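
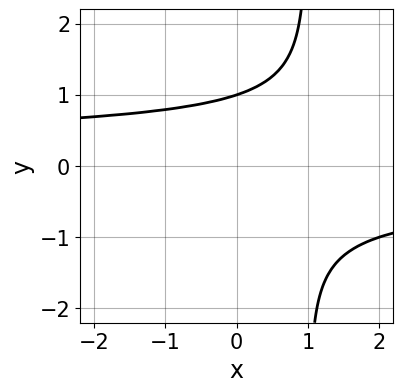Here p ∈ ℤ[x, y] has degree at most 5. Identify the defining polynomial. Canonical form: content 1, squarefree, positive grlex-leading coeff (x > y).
deg p = 4.
Checking where it meets the axes: it crosses the y-axis at the gridline y = 1; it misses every integer gridline on the x-axis.
Fitting integer coefficients to these (and the overall shape) gives p.

x*y^3 - y^3 + 1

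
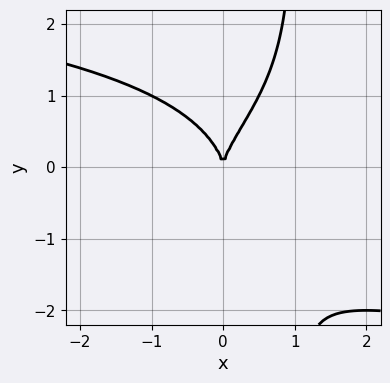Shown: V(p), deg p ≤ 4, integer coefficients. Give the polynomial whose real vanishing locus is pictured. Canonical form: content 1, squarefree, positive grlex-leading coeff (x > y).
x*y^3 - y^3 + 2*x^2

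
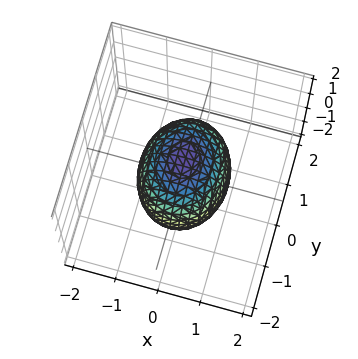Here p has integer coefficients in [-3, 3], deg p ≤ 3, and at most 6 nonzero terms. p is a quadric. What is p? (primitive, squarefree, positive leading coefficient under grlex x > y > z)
First, deg p = 2.
Then, symmetries: mirror symmetry y ↦ −y ⇒ only even powers of y; mirror symmetry x ↦ −x ⇒ only even powers of x; it's symmetric under z → −z, forcing even powers of z.
Then, checking where it meets the axes: among the integer gridlines, it crosses the x-axis at x ∈ {-1, 1}.
Finally, solving for integer coefficients yields p as stated.

3*x^2 + 2*y^2 + 2*z^2 - 3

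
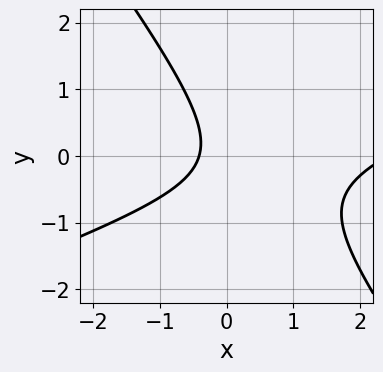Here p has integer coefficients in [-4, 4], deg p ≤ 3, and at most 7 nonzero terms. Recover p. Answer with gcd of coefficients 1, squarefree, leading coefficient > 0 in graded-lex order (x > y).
First, degree: a generic line meets the curve in up to 2 points, so deg p = 2.
Then, observable constraints: it misses every integer gridline on the y-axis.
Finally, the integer polynomial consistent with all of this is the stated p.

x^2 - 2*x*y - 2*y^2 - 2*x - 1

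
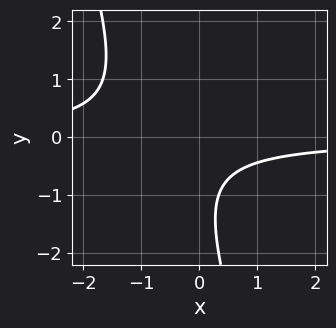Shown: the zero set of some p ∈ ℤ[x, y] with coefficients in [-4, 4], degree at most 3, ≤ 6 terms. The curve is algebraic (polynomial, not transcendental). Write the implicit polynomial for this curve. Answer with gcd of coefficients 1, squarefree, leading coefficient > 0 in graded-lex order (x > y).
First, degree: a generic line meets the curve in up to 2 points, so deg p = 2.
Next, observable constraints: the curve avoids every integer x-axis point in the box; no y-intercept at any integer in the box.
Finally, fitting integer coefficients to these (and the overall shape) gives p.

3*x*y + y^2 + 2*y + 2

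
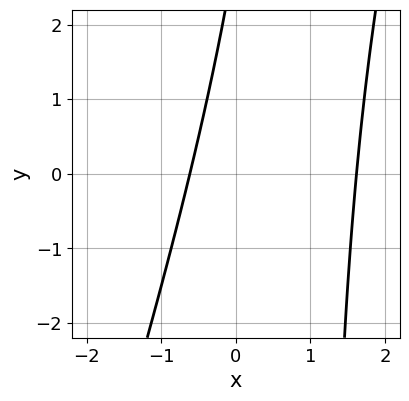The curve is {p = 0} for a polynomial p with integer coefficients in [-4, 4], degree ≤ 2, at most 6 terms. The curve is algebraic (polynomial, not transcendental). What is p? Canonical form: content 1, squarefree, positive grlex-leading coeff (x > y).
3*x^2 - x*y - 3*x + y - 3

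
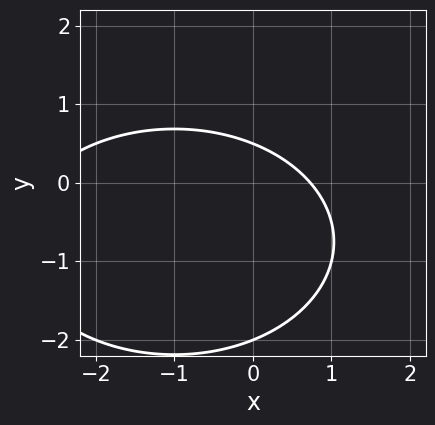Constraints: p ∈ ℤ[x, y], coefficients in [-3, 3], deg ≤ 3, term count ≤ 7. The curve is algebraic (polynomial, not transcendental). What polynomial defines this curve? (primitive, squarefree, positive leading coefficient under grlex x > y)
deg p = 2. A generic line meets the curve in up to 2 points.
From the axis intercepts and sections: one y-axis crossing is at y = -2.
These observations pin down the coefficients.

x^2 + 2*y^2 + 2*x + 3*y - 2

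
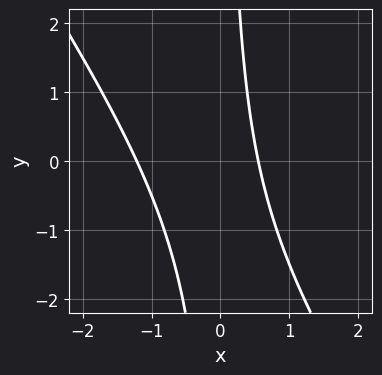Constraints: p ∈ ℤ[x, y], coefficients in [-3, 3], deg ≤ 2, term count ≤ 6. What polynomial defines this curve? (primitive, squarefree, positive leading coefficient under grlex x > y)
3*x^2 + 2*x*y + 2*x - 2

(a) deg p = 2. The shape is more complex than any degree-1 curve.
(b) From the axis intercepts and sections: it misses every integer gridline on the y-axis.
(c) The integer polynomial consistent with all of this is the stated p.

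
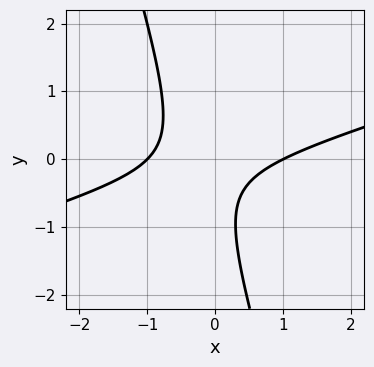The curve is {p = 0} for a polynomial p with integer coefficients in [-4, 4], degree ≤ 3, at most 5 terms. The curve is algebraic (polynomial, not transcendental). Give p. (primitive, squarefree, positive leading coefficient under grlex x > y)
x^2 - 3*x*y - y^2 - y - 1

First, degree: the shape is more complex than any degree-1 curve, so deg p = 2.
Next, from the visible intercepts: among the integer gridlines, it crosses the x-axis at x ∈ {-1, 1}; it misses every integer gridline on the y-axis.
Finally, solving for integer coefficients yields p as stated.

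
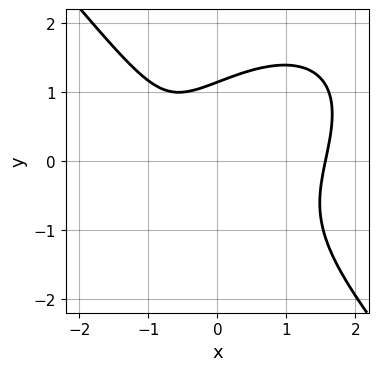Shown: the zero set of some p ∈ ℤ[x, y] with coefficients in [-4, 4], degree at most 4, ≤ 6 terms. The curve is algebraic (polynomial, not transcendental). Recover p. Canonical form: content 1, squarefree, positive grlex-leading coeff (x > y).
2*x^3 - x^2*y + 2*y^3 - 3*x - 3

(a) deg p = 3. No degree-2 curve has this shape.
(b) Solving for integer coefficients yields p as stated.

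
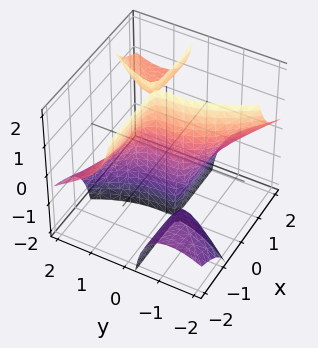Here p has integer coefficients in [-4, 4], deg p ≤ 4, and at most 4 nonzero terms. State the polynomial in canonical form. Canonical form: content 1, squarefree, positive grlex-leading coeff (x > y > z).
3*x*y*z - y^3 - 2*x

(a) The picture has 3 separate pieces.
(b) deg p = 3.
(c) From the axis intercepts and sections: the visible z-axis segment lies entirely on the surface; it meets the x-axis at x = 0 (among the integer gridlines); one y-axis crossing is at y = 0.
(d) Solving for integer coefficients yields p as stated.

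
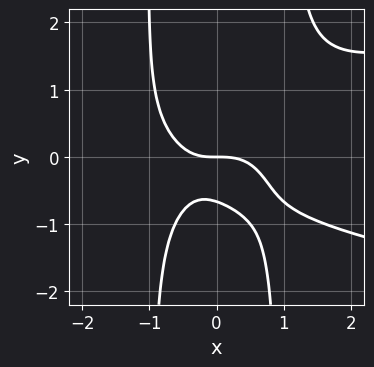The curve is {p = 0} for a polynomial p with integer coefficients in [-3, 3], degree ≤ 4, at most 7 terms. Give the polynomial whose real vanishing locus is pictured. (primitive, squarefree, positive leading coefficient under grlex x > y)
The degree is 4 — no degree-3 curve has this shape.
Observable constraints: one x-axis crossing is at x = 0; it crosses the y-axis at the gridline y = 0.
Fitting integer coefficients to these (and the overall shape) gives p.

3*x^2*y^2 - 2*x^3 - x*y - 3*y^2 - 2*y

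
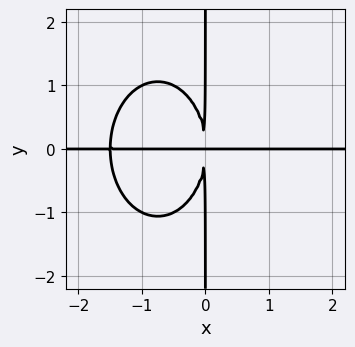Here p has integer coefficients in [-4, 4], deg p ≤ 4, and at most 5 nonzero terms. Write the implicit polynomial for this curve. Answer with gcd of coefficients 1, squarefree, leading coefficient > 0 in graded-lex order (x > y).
deg p = 4. No degree-3 curve has this shape.
Reading off the gridlines: every point of the y-axis in the box is on the curve; the visible x-axis segment lies entirely on the curve.
These observations pin down the coefficients.

2*x^3*y + x*y^3 + 3*x^2*y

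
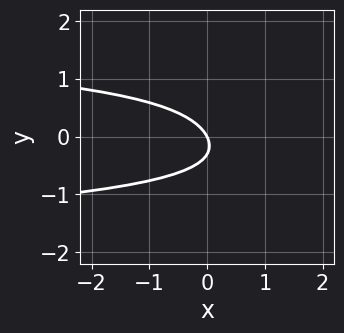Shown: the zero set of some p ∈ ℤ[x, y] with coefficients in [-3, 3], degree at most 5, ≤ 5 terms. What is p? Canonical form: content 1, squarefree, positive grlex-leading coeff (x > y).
First, deg p = 4. No degree-3 curve has this shape.
Next, checking where it meets the axes: it crosses the y-axis at the gridline y = 0; it crosses the x-axis at the gridline x = 0.
Finally, matching integer coefficients to the picture gives p.

3*y^4 + 3*y^2 + 2*x + y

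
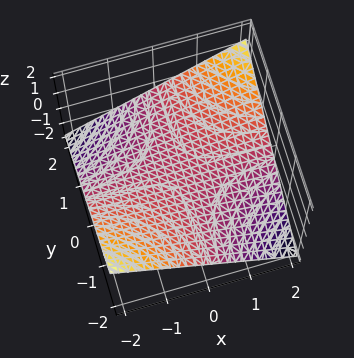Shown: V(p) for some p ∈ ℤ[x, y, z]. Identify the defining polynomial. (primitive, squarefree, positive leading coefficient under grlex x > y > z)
The degree is 2 — a hyperbolic paraboloid; a quadric.
Observable constraints: every point of the x-axis in the box is on the surface; the visible y-axis segment lies entirely on the surface; one z-axis crossing is at z = 0.
Solving for integer coefficients yields p as stated.

x*y - 3*z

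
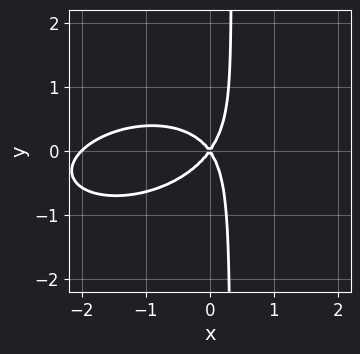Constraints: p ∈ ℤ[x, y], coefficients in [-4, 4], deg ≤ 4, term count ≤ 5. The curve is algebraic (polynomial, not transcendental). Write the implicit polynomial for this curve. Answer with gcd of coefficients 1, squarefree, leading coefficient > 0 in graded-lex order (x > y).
Degree: no degree-2 curve has this shape, so deg p = 3.
Checking where it meets the axes: among the integer gridlines, it crosses the x-axis at x ∈ {-2, 0}; one y-axis crossing is at y = 0.
Together with the visible shape, these determine p as stated.

x^3 - x^2*y + 3*x*y^2 + 2*x^2 - y^2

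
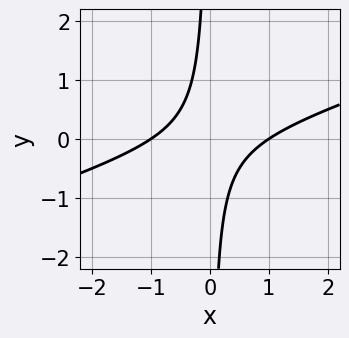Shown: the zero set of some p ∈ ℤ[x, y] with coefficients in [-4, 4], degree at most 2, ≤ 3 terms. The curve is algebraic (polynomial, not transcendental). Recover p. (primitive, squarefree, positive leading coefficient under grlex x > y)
First, deg p = 2. The shape is more complex than any degree-1 curve.
Then, from the axis intercepts and sections: the x-axis gridline crossings are at x ∈ {-1, 1}; the curve avoids every integer y-axis point in the box.
Finally, matching integer coefficients to the picture gives p.

x^2 - 3*x*y - 1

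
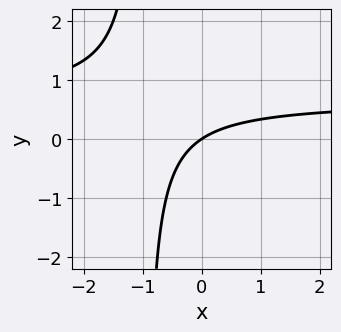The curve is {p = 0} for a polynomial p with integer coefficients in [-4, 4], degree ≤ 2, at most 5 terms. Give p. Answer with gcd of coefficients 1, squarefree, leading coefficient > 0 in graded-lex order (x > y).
(a) deg p = 2. A generic line meets the curve in up to 2 points.
(b) From the visible intercepts: it meets the x-axis at x = 0 (among the integer gridlines); it meets the y-axis at y = 0 (among the integer gridlines).
(c) Together with the visible shape, these determine p as stated.

3*x*y - 2*x + 3*y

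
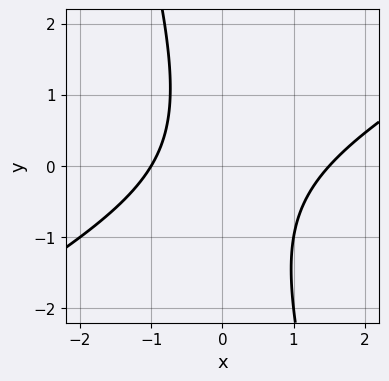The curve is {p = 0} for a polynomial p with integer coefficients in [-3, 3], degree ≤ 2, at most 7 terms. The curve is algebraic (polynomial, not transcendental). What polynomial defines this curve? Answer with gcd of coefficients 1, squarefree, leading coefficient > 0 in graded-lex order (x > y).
The degree is 2 — a generic line meets the curve in up to 2 points.
From the visible intercepts: it meets the x-axis at x = -1 (among the integer gridlines); the curve avoids every integer y-axis point in the box.
These observations pin down the coefficients.

2*x^2 - 3*x*y - y^2 - x - 3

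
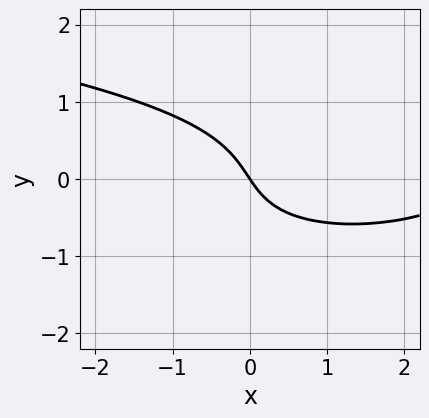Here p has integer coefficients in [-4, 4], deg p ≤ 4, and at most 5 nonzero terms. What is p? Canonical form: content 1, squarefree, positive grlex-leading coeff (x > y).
x*y^2 - 3*y^3 + x^2 - 3*x - 2*y

(a) The degree is 3 — no degree-2 curve has this shape.
(b) From the visible intercepts: it crosses the y-axis at the gridline y = 0; it crosses the x-axis at the gridline x = 0.
(c) Matching integer coefficients to the picture gives p.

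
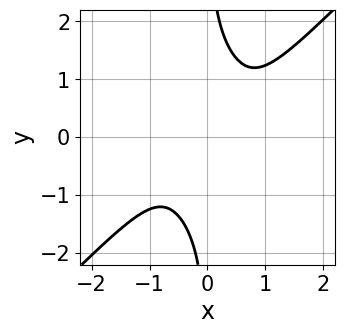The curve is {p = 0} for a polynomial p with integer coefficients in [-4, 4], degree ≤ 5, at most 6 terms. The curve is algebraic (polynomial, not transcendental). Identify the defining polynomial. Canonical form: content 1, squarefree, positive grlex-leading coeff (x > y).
First, deg p = 4.
Then, reading off the gridlines: no y-intercept at any integer in the box; no x-intercept at any integer in the box.
Finally, matching integer coefficients to the picture gives p.

3*x^4 - 2*x^2*y^2 - x*y^3 + 2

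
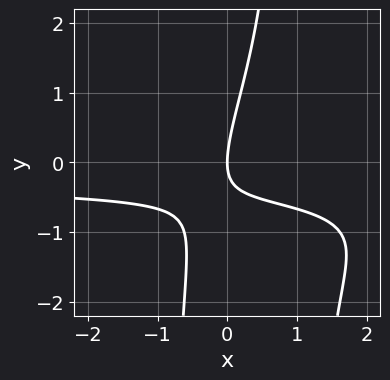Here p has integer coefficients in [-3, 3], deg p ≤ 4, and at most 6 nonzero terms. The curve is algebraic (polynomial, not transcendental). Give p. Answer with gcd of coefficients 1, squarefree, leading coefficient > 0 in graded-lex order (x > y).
(a) Degree: the shape is more complex than any degree-3 curve, so deg p = 4.
(b) Against the integer gridlines: one y-axis crossing is at y = 0; it meets the x-axis at x = 0 (among the integer gridlines).
(c) Assembling these constraints gives the stated polynomial.

x^2*y^2 + 3*x*y - y^2 + 2*x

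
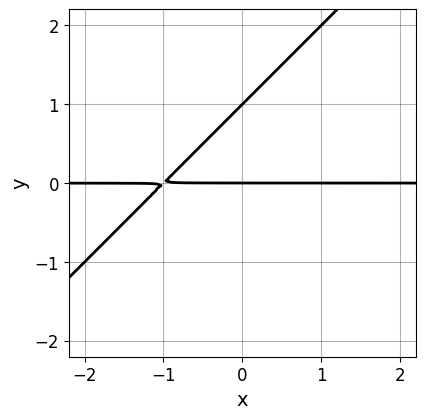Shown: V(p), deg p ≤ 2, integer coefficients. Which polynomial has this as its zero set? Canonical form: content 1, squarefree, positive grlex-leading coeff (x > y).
x*y - y^2 + y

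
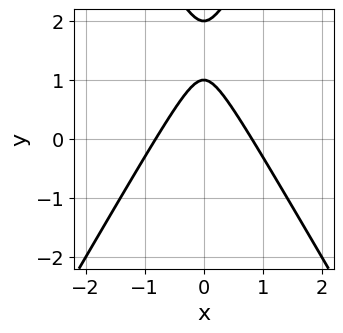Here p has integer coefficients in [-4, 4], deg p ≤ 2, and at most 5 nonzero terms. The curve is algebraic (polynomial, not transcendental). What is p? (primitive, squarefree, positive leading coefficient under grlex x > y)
The degree is 2 — the shape is more complex than any degree-1 curve.
Symmetries: mirror symmetry x ↦ −x ⇒ only even powers of x.
Reading off the gridlines: among the integer gridlines, it crosses the y-axis at y ∈ {1, 2}.
Solving for integer coefficients yields p as stated.

3*x^2 - y^2 + 3*y - 2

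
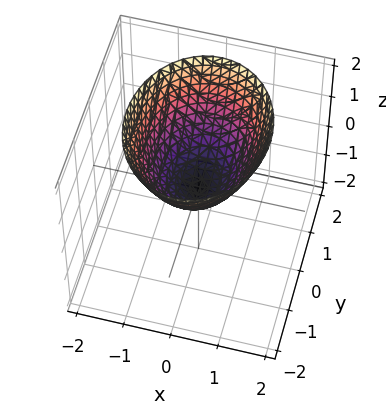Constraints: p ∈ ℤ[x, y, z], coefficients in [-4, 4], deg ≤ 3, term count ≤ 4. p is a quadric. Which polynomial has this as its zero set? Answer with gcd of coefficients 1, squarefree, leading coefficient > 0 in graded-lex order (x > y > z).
3*x^2 + 2*y^2 - 3*z

1. The degree is 2 — a paraboloid; a quadric.
2. Symmetries: mirror symmetry x ↦ −x ⇒ only even powers of x; mirror symmetry y ↦ −y ⇒ only even powers of y.
3. From the axis intercepts and sections: it meets the z-axis at z = 0 (among the integer gridlines); one y-axis crossing is at y = 0; it meets the x-axis at x = 0 (among the integer gridlines).
4. Together with the visible shape, these determine p as stated.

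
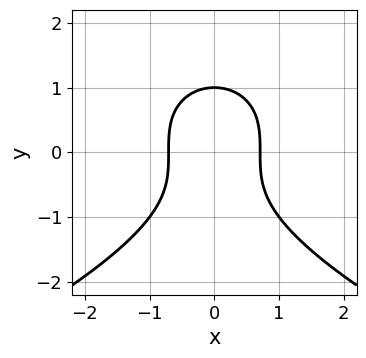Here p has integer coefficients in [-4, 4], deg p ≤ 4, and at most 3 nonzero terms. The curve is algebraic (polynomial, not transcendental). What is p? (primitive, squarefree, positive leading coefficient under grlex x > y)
deg p = 3. The shape is more complex than any degree-2 curve.
Symmetries: mirror symmetry x ↦ −x ⇒ only even powers of x.
From the axis intercepts and sections: it meets the y-axis at y = 1 (among the integer gridlines).
Fitting integer coefficients to these (and the overall shape) gives p.

y^3 + 2*x^2 - 1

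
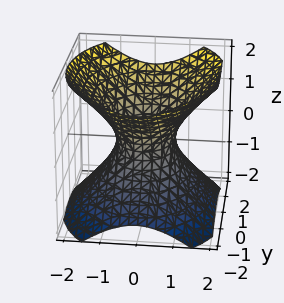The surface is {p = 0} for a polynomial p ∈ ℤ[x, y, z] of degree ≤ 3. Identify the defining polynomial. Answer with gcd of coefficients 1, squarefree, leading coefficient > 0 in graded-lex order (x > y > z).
3*x^2 + 2*y^2 - 3*z^2 - 2

(a) The degree is 2 — an hourglass — one-sheet hyperboloid; a quadric.
(b) Symmetries: mirror symmetry x ↦ −x ⇒ only even powers of x; mirror symmetry y ↦ −y ⇒ only even powers of y; mirror symmetry z ↦ −z ⇒ only even powers of z.
(c) Reading off the gridlines: the surface avoids every integer z-axis point in the box; the y-axis gridline crossings are at y ∈ {-1, 1}.
(d) Matching integer coefficients to the picture gives p.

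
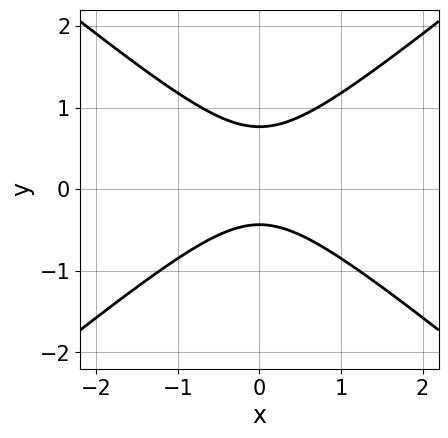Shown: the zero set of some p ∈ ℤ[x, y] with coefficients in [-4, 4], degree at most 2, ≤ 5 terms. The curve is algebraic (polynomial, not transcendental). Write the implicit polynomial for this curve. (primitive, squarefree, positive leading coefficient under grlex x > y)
2*x^2 - 3*y^2 + y + 1

1. Degree: a generic line meets the curve in up to 2 points, so deg p = 2.
2. Symmetries: mirror symmetry x ↦ −x ⇒ only even powers of x.
3. Against the integer gridlines: it misses every integer gridline on the x-axis.
4. Together with the visible shape, these determine p as stated.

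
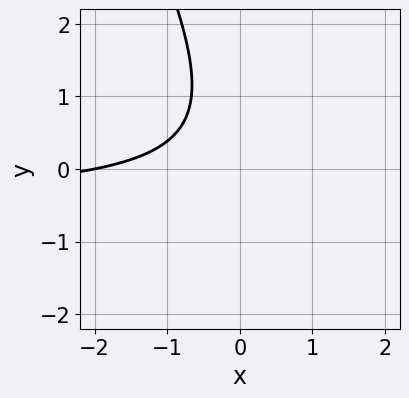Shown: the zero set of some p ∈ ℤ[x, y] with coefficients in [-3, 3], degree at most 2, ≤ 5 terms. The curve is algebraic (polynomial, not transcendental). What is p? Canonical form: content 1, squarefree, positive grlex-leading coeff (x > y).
2*x*y + y^2 + x - y + 2

First, the degree is 2 — the shape is more complex than any degree-1 curve.
Then, reading off the gridlines: no y-intercept at any integer in the box; one x-axis crossing is at x = -2.
Finally, matching integer coefficients to the picture gives p.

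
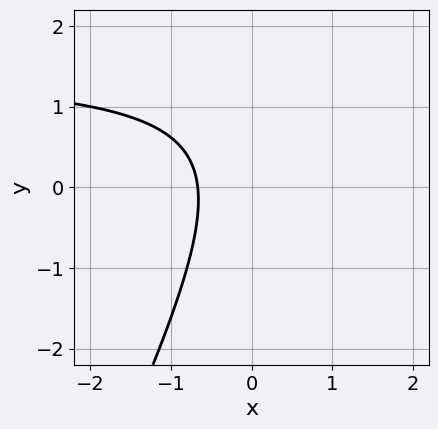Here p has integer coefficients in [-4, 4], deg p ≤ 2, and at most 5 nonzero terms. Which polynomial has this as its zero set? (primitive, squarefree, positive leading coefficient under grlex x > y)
2*x*y - y^2 - 3*x + y - 2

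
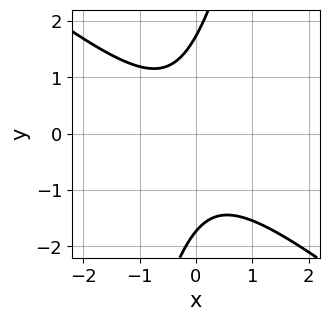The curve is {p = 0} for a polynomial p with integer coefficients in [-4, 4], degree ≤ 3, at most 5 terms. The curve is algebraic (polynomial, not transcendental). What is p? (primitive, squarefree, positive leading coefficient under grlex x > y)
3*x^2 + 3*x*y - y^2 + x + 3

Degree: the shape is more complex than any degree-1 curve, so deg p = 2.
Checking where it meets the axes: no x-intercept at any integer in the box.
The integer polynomial consistent with all of this is the stated p.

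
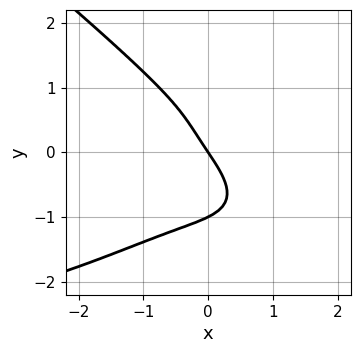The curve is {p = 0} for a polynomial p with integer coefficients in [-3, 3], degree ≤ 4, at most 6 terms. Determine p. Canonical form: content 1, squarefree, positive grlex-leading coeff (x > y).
x^3*y + 2*y^4 + 3*x^3 + 3*x + 2*y

(a) deg p = 4. No degree-3 curve has this shape.
(b) From the visible intercepts: it meets the x-axis at x = 0 (among the integer gridlines); the y-axis gridline crossings are at y ∈ {-1, 0}.
(c) Fitting integer coefficients to these (and the overall shape) gives p.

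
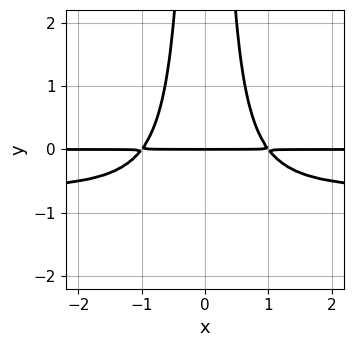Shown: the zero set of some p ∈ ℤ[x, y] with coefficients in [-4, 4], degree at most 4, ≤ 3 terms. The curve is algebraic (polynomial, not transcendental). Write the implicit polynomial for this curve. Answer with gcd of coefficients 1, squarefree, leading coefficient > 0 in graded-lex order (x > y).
3*x^2*y^2 + 2*x^2*y - 2*y

(a) Degree: the shape is more complex than any degree-3 curve, so deg p = 4.
(b) Symmetries: it's symmetric under x → −x, forcing even powers of x.
(c) Observable constraints: every point of the x-axis in the box is on the curve; it crosses the y-axis at the gridline y = 0.
(d) Putting this together gives p.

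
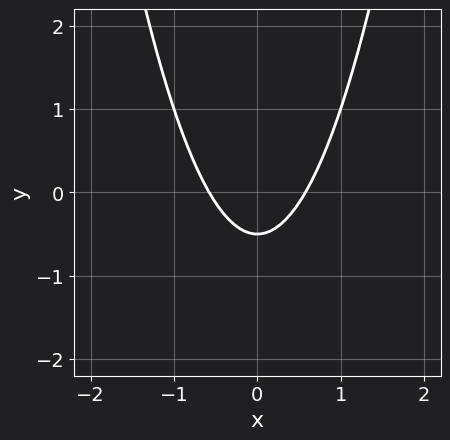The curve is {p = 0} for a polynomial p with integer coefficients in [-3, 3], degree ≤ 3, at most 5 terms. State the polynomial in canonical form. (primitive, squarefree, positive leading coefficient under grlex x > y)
3*x^2 - 2*y - 1

1. deg p = 2. A generic line meets the curve in up to 2 points.
2. Symmetries: it's symmetric under x → −x, forcing even powers of x.
3. Putting this together gives p.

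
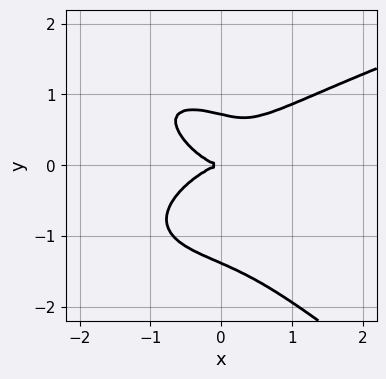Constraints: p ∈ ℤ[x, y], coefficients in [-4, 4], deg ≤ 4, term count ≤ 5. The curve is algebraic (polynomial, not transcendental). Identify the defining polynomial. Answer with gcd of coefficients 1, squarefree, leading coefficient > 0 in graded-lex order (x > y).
2*x*y^3 + 3*y^4 - 2*x^3 + 2*y^3 - 3*y^2

(a) deg p = 4.
(b) Reading off the gridlines: one y-axis crossing is at y = 0; it meets the x-axis at x = 0 (among the integer gridlines).
(c) Matching integer coefficients to the picture gives p.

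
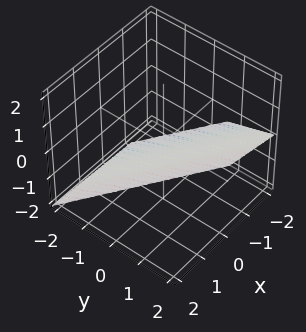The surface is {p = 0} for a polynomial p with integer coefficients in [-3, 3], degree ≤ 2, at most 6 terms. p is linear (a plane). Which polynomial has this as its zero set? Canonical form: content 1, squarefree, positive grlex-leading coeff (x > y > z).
2*x + 3*y - 2*z - 2

(a) Degree: the surface is flat (a plane), so deg p = 1.
(b) From the axis intercepts and sections: one x-axis crossing is at x = 1; one z-axis crossing is at z = -1.
(c) These observations pin down the coefficients.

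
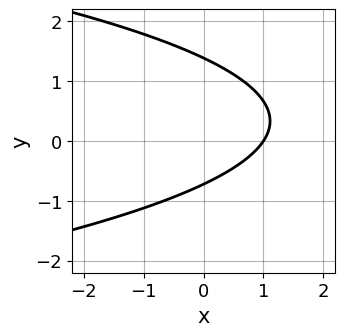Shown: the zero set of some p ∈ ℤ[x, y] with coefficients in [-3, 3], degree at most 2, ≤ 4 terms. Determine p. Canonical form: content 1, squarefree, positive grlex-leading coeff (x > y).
First, degree: the shape is more complex than any degree-1 curve, so deg p = 2.
Next, checking where it meets the axes: it meets the x-axis at x = 1 (among the integer gridlines).
Finally, matching integer coefficients to the picture gives p.

3*y^2 + 3*x - 2*y - 3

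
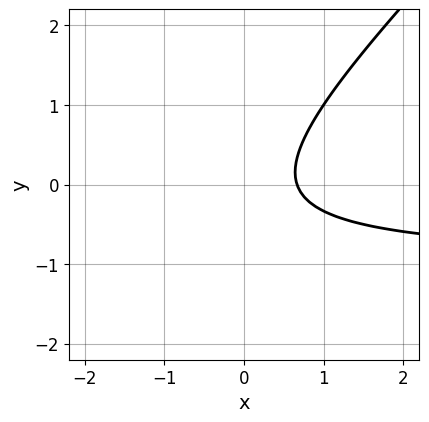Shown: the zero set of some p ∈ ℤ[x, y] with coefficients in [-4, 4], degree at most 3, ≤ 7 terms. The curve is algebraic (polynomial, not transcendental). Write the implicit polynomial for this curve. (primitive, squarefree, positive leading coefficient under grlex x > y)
1. The degree is 2 — the shape is more complex than any degree-1 curve.
2. Against the integer gridlines: the curve avoids every integer y-axis point in the box.
3. Assembling these constraints gives the stated polynomial.

3*x*y - 3*y^2 + 3*x - y - 2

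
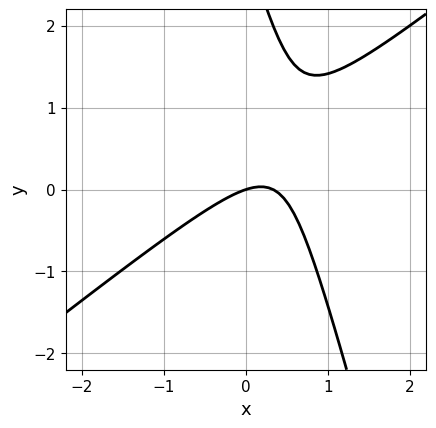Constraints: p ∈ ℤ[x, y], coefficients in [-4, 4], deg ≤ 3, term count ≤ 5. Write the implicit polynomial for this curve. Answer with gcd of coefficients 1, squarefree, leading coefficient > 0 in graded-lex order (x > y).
3*x^2 - 3*x*y - y^2 - x + 3*y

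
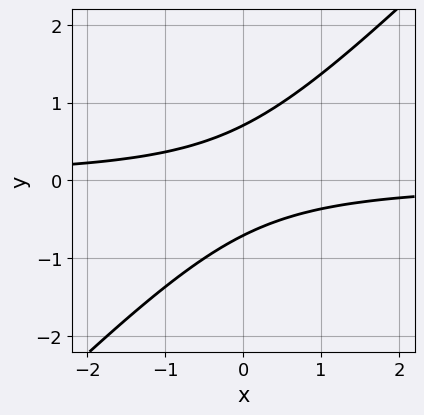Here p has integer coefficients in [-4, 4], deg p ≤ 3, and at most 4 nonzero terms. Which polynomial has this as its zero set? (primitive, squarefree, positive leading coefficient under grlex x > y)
First, degree: no degree-1 curve has this shape, so deg p = 2.
Next, observable constraints: it misses every integer gridline on the x-axis.
Finally, solving for integer coefficients yields p as stated.

2*x*y - 2*y^2 + 1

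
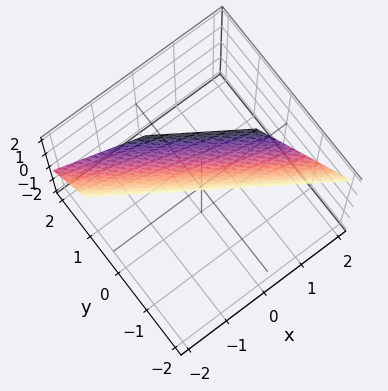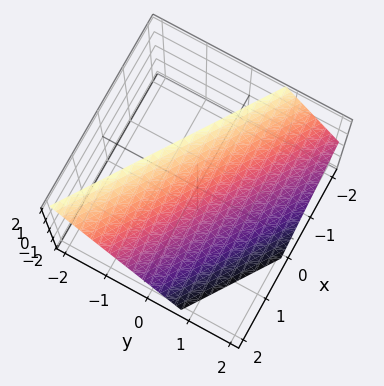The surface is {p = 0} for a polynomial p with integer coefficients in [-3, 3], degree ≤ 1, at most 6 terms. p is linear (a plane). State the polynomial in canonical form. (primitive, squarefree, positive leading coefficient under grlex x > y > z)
2*x + 3*y + 2*z - 2

deg p = 1.
Checking where it meets the axes: one x-axis crossing is at x = 1; it meets the z-axis at z = 1 (among the integer gridlines).
Matching integer coefficients to the picture gives p.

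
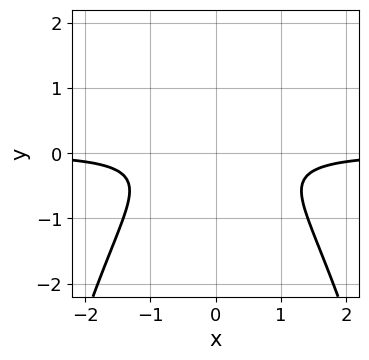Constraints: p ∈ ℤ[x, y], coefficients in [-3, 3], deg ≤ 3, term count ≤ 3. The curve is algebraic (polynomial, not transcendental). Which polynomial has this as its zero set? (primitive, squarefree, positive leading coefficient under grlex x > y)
2*x^2*y + 3*y^2 + 1

1. The degree is 3 — the shape is more complex than any degree-2 curve.
2. Symmetries: it's symmetric under x → −x, forcing even powers of x.
3. From the visible intercepts: the curve avoids every integer y-axis point in the box; it misses every integer gridline on the x-axis.
4. Putting this together gives p.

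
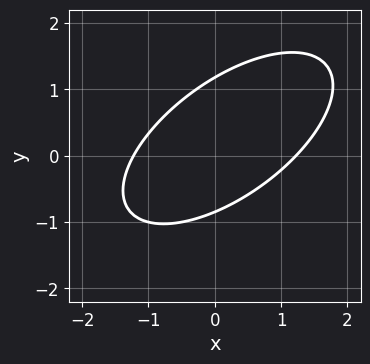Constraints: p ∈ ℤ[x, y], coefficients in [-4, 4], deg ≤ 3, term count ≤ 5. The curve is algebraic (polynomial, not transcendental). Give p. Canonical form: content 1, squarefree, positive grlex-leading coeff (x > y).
1. The degree is 2 — the shape is more complex than any degree-1 curve.
2. Solving for integer coefficients yields p as stated.

2*x^2 - 3*x*y + 3*y^2 - y - 3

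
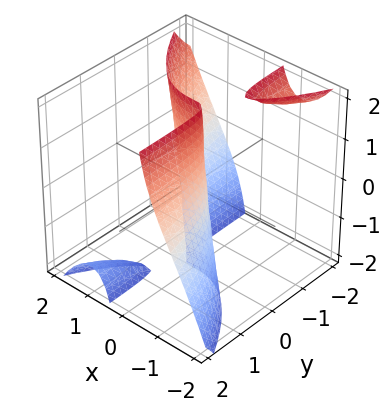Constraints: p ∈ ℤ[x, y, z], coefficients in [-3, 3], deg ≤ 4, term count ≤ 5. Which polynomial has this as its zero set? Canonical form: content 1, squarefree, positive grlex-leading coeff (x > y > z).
1. There are 3 components.
2. The degree is 3 — a generic line meets the surface in up to 3 points.
3. From the axis intercepts and sections: one y-axis crossing is at y = 0; the visible z-axis segment lies entirely on the surface; one x-axis crossing is at x = 0.
4. Together with the visible shape, these determine p as stated.

x^3 + x*y*z + y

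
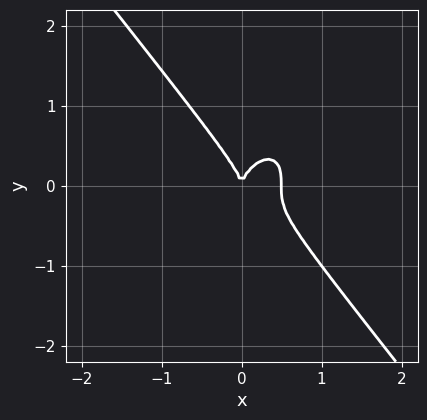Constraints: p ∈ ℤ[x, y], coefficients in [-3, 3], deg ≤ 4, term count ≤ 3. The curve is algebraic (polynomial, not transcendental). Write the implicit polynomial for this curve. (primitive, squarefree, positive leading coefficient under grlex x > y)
2*x^3 + y^3 - x^2

(a) The degree is 3 — the shape is more complex than any degree-2 curve.
(b) Observable constraints: one y-axis crossing is at y = 0; it meets the x-axis at x = 0 (among the integer gridlines).
(c) Together with the visible shape, these determine p as stated.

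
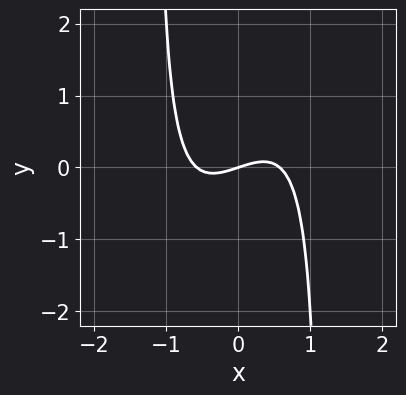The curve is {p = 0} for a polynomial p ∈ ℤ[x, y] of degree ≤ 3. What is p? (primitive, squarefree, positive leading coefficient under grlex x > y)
Degree: no degree-2 curve has this shape, so deg p = 3.
From the axis intercepts and sections: one y-axis crossing is at y = 0; it crosses the x-axis at the gridline x = 0.
Together with the visible shape, these determine p as stated.

3*x^3 - 2*x^2*y - x + 3*y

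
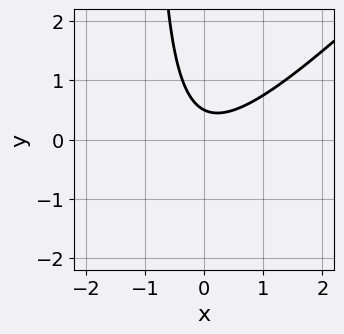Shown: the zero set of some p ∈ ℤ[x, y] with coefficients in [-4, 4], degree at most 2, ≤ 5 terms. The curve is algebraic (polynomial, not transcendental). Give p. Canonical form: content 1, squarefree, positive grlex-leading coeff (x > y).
2*x^2 - 2*x*y - 2*y + 1

Degree: a generic line meets the curve in up to 2 points, so deg p = 2.
Against the integer gridlines: the curve avoids every integer x-axis point in the box.
The integer polynomial consistent with all of this is the stated p.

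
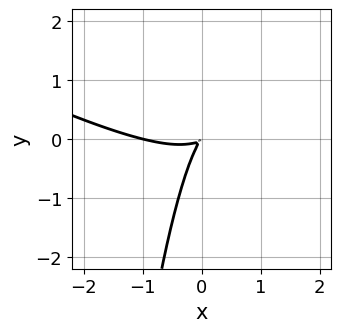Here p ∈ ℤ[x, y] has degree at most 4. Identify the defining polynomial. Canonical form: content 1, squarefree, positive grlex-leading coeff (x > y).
(a) Degree: no degree-2 curve has this shape, so deg p = 3.
(b) Observable constraints: one x-axis crossing is at x = -1.
(c) Matching integer coefficients to the picture gives p.

x^3 + 2*x^2*y + x^2 - 2*x*y + y^2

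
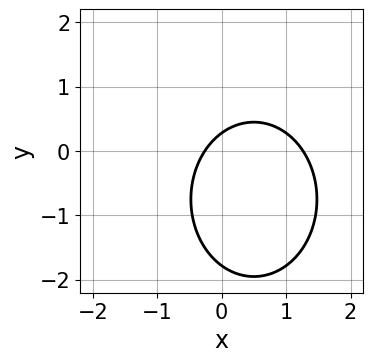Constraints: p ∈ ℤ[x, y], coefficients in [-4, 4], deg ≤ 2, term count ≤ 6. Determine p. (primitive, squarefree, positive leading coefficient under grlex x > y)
The degree is 2 — no degree-1 curve has this shape.
Putting this together gives p.

3*x^2 + 2*y^2 - 3*x + 3*y - 1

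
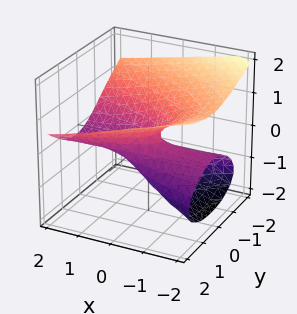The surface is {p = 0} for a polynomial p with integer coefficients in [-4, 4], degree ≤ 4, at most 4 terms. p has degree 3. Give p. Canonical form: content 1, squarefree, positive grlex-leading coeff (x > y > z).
(a) deg p = 3. No degree-2 surface has this shape.
(b) Reading off the gridlines: it crosses the z-axis at the gridline z = 0; among the integer gridlines, it crosses the y-axis at y ∈ {0, 1}; every point of the x-axis in the box is on the surface.
(c) Together with the visible shape, these determine p as stated.

3*z^3 + 3*x*z - 2*y^2 + 2*y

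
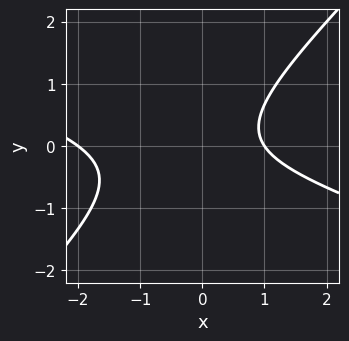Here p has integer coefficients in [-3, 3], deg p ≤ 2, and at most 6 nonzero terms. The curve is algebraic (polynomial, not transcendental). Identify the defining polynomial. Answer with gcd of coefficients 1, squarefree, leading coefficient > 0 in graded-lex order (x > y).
x^2 + 2*x*y - 3*y^2 + x - 2

1. deg p = 2. A generic line meets the curve in up to 2 points.
2. From the axis intercepts and sections: the x-axis gridline crossings are at x ∈ {-2, 1}; the curve avoids every integer y-axis point in the box.
3. The integer polynomial consistent with all of this is the stated p.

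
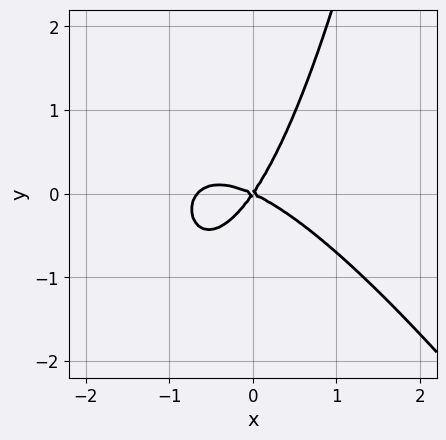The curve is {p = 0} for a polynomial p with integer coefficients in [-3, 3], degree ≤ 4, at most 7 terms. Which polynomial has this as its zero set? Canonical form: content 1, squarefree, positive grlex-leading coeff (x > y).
1. The degree is 3 — a generic line meets the curve in up to 3 points.
2. Observable constraints: it crosses the x-axis at the gridline x = 0; one y-axis crossing is at y = 0.
3. Matching integer coefficients to the picture gives p.

3*x^3 + 2*x^2*y + 2*x^2 + 3*x*y - 3*y^2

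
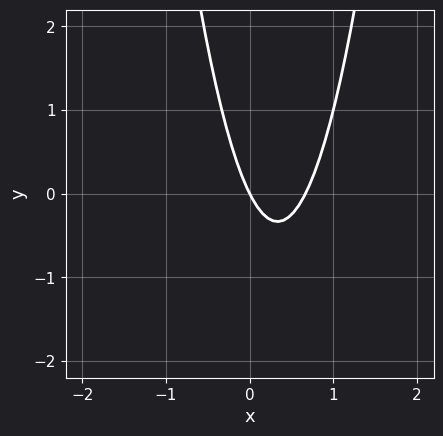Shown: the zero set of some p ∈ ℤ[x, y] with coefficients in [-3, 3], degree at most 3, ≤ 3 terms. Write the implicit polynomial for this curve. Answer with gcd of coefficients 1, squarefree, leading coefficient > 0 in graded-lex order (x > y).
1. deg p = 2.
2. Reading off the gridlines: it crosses the y-axis at the gridline y = 0; it crosses the x-axis at the gridline x = 0.
3. Fitting integer coefficients to these (and the overall shape) gives p.

3*x^2 - 2*x - y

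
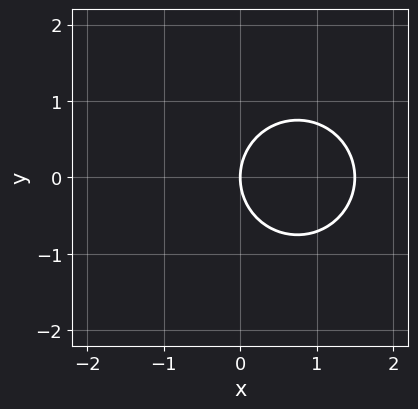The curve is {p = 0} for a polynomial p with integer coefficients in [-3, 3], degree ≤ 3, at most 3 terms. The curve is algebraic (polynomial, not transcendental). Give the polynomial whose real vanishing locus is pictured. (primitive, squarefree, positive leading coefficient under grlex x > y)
2*x^2 + 2*y^2 - 3*x

First, the degree is 2 — a generic line meets the curve in up to 2 points.
Next, symmetries: it's symmetric under y → −y, forcing even powers of y.
Then, from the axis intercepts and sections: one y-axis crossing is at y = 0; it crosses the x-axis at the gridline x = 0.
Finally, matching integer coefficients to the picture gives p.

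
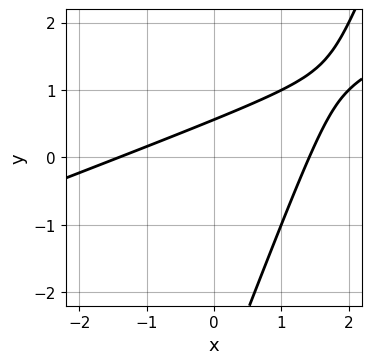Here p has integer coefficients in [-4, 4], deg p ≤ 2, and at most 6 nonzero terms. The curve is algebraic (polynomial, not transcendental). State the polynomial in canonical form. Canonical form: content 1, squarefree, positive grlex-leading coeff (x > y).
(a) Degree: no degree-1 curve has this shape, so deg p = 2.
(b) Solving for integer coefficients yields p as stated.

x^2 - 3*x*y + y^2 + 3*y - 2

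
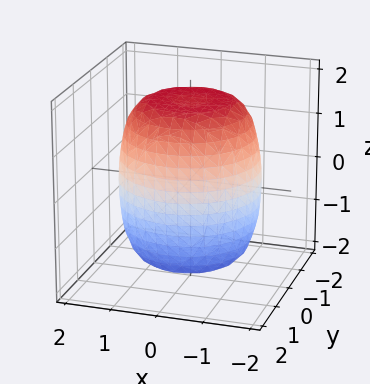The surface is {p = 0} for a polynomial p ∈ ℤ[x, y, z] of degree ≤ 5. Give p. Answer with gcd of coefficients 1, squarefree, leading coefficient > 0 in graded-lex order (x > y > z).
The degree is 4 — a generic line meets the surface in up to 4 points.
Symmetry: the surface is invariant under rotation about z: p = q(x² + y², z).
Against the integer gridlines: a circular section at z = 0 has radius between 1 and 2.
The integer polynomial consistent with all of this is the stated p.

x^4 + 2*x^2*y^2 + y^4 - x^2 - y^2 + z^2 - 3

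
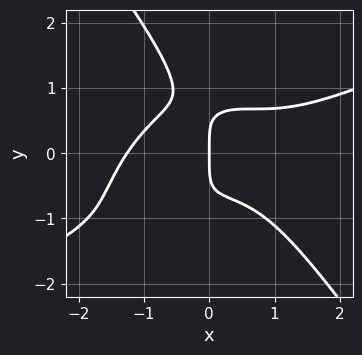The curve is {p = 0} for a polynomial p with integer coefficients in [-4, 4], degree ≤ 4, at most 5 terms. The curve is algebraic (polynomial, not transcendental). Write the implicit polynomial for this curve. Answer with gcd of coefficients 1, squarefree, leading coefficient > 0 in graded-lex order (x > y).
x^4 - 2*x^3*y - y^4 - 3*x*y^2 + 2*x

First, the degree is 4 — no degree-3 curve has this shape.
Next, from the visible intercepts: it meets the x-axis at x = 0 (among the integer gridlines); one y-axis crossing is at y = 0.
Finally, solving for integer coefficients yields p as stated.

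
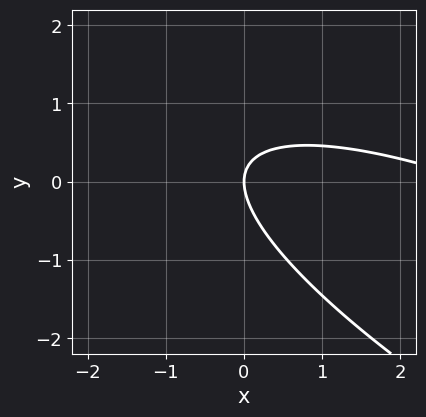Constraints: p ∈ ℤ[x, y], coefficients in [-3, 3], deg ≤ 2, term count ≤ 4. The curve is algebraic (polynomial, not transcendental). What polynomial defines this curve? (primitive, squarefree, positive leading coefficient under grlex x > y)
x^2 + 3*x*y + 3*y^2 - 3*x

(a) Degree: a generic line meets the curve in up to 2 points, so deg p = 2.
(b) Against the integer gridlines: one x-axis crossing is at x = 0; it meets the y-axis at y = 0 (among the integer gridlines).
(c) Putting this together gives p.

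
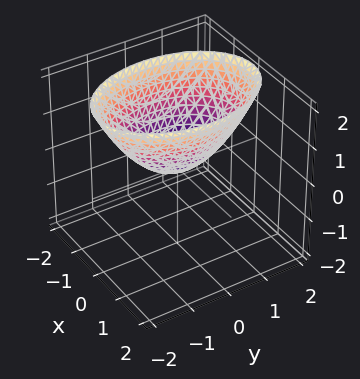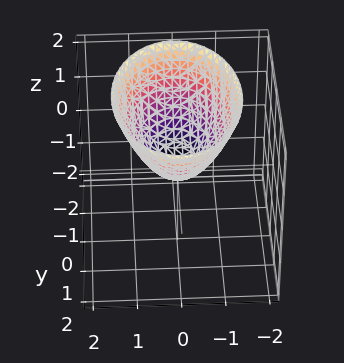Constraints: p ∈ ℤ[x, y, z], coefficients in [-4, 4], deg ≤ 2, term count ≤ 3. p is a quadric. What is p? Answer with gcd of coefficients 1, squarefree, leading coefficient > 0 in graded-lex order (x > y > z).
2*x^2 + y^2 - 2*z

The degree is 2 — a single bowl opening along one axis; a quadric.
Symmetries: it's symmetric under x → −x, forcing even powers of x; the y ↦ −y reflection is a symmetry, so y appears only in even powers.
From the axis intercepts and sections: one y-axis crossing is at y = 0; it meets the z-axis at z = 0 (among the integer gridlines).
Solving for integer coefficients yields p as stated.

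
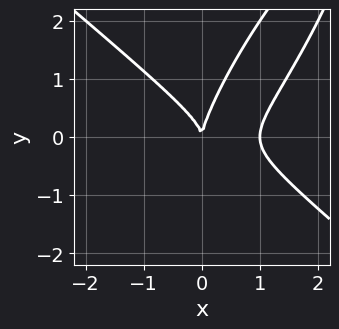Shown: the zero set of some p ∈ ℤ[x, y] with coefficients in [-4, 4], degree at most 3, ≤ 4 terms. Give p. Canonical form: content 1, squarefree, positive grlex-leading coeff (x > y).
(a) Degree: the shape is more complex than any degree-2 curve, so deg p = 3.
(b) From the axis intercepts and sections: the x-axis gridline crossings are at x ∈ {0, 1}; it crosses the y-axis at the gridline y = 0.
(c) Together with the visible shape, these determine p as stated.

2*x^3 - 2*x*y^2 + y^3 - 2*x^2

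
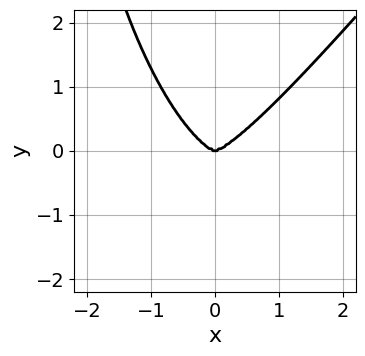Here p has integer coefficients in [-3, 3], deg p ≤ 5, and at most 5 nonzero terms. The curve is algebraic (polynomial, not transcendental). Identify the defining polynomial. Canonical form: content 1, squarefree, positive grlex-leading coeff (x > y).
3*x^4 - x^3*y - x*y^3 - 3*y^3

(a) The degree is 4 — the shape is more complex than any degree-3 curve.
(b) From the visible intercepts: it meets the y-axis at y = 0 (among the integer gridlines); one x-axis crossing is at x = 0.
(c) Putting this together gives p.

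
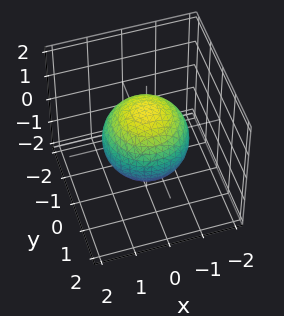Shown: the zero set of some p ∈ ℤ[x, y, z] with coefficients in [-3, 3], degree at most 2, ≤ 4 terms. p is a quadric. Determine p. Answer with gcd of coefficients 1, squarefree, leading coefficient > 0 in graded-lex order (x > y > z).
The degree is 2 — bounded and convex; a quadric.
Symmetry: the z-axis is an axis of rotation, so x and y enter only as x² + y²; mirror symmetry z ↦ −z ⇒ only even powers of z.
From the visible intercepts: a circular section at z = 1 has radius between 0 and 1.
Assembling these constraints gives the stated polynomial.

2*x^2 + 2*y^2 + 2*z^2 - 3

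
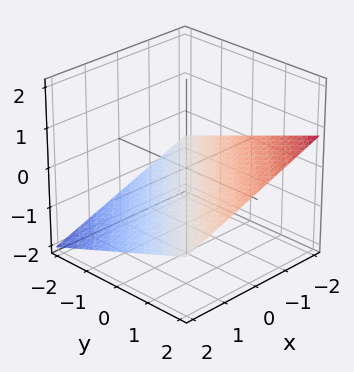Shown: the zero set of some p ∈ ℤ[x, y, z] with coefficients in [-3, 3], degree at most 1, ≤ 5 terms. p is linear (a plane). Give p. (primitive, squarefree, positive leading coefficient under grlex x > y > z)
x - y + 3*z + 2

1. The degree is 1 — the surface is flat (a plane).
2. From the visible intercepts: it crosses the x-axis at the gridline x = -2; it meets the y-axis at y = 2 (among the integer gridlines).
3. Matching integer coefficients to the picture gives p.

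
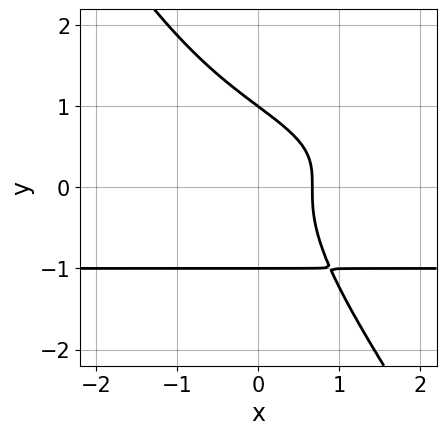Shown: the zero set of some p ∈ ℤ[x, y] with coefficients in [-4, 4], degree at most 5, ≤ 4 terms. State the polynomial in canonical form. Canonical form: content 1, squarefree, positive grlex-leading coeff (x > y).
3*x*y^3 + 2*y^4 + 3*x - 2

1. Degree: no degree-3 curve has this shape, so deg p = 4.
2. Against the integer gridlines: the y-axis gridline crossings are at y ∈ {-1, 1}.
3. Putting this together gives p.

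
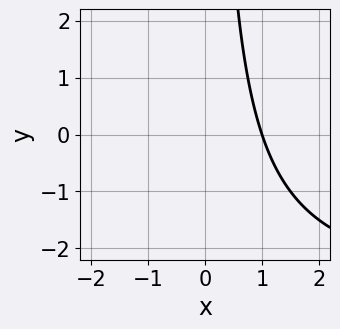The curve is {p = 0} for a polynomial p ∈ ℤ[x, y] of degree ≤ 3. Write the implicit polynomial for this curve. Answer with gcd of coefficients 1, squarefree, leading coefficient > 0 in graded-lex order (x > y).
x*y + 3*x - 3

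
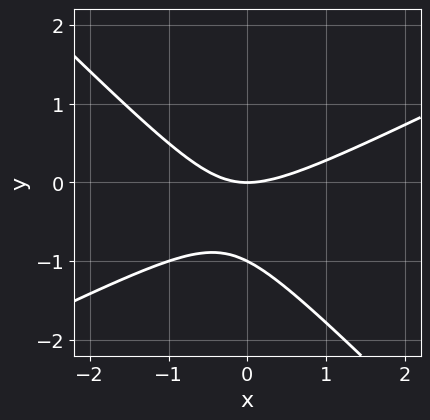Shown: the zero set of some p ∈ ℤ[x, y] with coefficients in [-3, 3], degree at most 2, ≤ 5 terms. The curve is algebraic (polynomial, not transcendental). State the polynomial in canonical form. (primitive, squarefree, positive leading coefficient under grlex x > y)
x^2 - x*y - 2*y^2 - 2*y

(a) The degree is 2 — a generic line meets the curve in up to 2 points.
(b) Against the integer gridlines: the y-axis gridline crossings are at y ∈ {-1, 0}; it meets the x-axis at x = 0 (among the integer gridlines).
(c) Solving for integer coefficients yields p as stated.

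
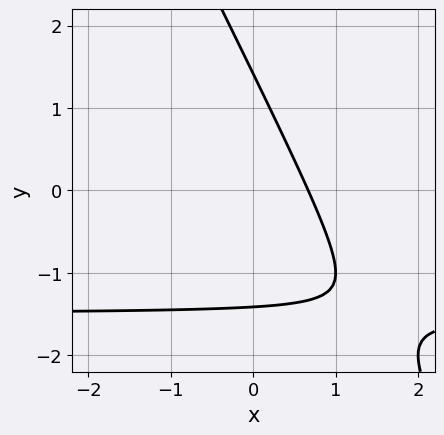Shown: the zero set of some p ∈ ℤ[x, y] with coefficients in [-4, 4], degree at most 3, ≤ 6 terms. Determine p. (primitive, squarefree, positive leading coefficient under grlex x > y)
2*x*y + y^2 + 3*x - 2

First, degree: no degree-1 curve has this shape, so deg p = 2.
Finally, solving for integer coefficients yields p as stated.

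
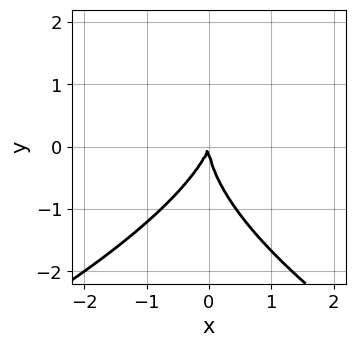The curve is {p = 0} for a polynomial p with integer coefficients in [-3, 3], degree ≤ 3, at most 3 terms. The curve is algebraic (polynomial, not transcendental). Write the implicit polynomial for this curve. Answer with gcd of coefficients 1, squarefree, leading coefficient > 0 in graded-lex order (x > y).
deg p = 3.
From the visible intercepts: one x-axis crossing is at x = 0; it meets the y-axis at y = 0 (among the integer gridlines).
Fitting integer coefficients to these (and the overall shape) gives p.

y^3 + 3*x^2 - x*y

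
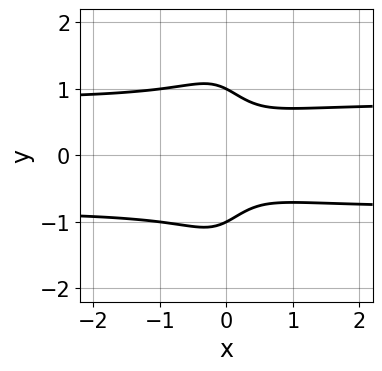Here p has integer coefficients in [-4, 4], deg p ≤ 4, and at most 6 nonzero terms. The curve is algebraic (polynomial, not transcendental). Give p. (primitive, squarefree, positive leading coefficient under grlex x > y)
3*x^2*y^2 - 2*x^2 + y^2 + x - 1

The degree is 4 — the shape is more complex than any degree-3 curve.
Symmetries: mirror symmetry y ↦ −y ⇒ only even powers of y.
Observable constraints: the curve avoids every integer x-axis point in the box; among the integer gridlines, it crosses the y-axis at y ∈ {-1, 1}.
These observations pin down the coefficients.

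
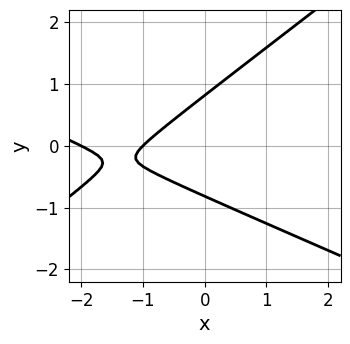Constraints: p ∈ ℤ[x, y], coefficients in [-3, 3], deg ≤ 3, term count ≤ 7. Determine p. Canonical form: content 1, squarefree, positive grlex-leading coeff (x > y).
deg p = 2. A generic line meets the curve in up to 2 points.
Reading off the gridlines: among the integer gridlines, it crosses the x-axis at x ∈ {-2, -1}.
Putting this together gives p.

x^2 + x*y - 3*y^2 + 3*x + 2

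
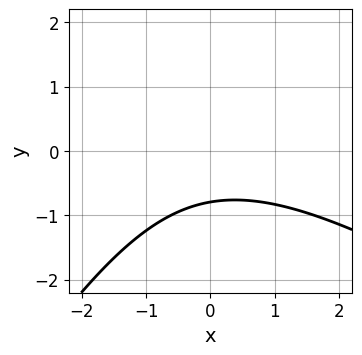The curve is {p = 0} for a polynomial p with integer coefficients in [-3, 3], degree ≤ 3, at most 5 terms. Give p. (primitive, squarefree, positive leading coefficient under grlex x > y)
x^2 + x*y - y^2 + 3*y + 3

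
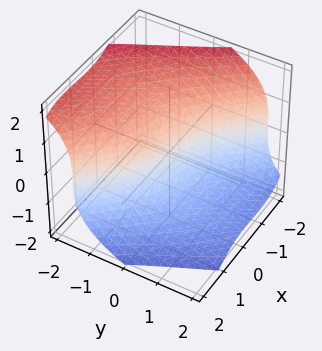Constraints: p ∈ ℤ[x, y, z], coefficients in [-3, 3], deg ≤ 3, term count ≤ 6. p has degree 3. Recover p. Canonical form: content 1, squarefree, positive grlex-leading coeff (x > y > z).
1. The degree is 3 — a generic line meets the surface in up to 3 points.
2. From the axis intercepts and sections: it crosses the y-axis at the gridline y = 0; it meets the z-axis at z = 0 (among the integer gridlines); it crosses the x-axis at the gridline x = 0.
3. These observations pin down the coefficients.

x^3 + x^2*y + z^3 + x + 3*y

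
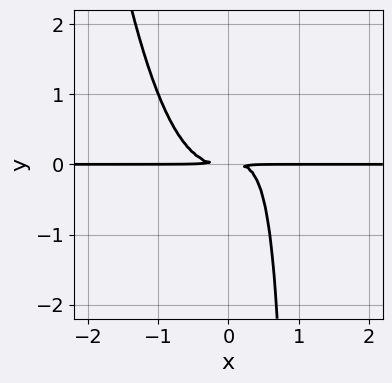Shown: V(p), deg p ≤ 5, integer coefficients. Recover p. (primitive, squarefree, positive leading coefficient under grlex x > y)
1. The degree is 4 — a generic line meets the curve in up to 4 points.
2. Reading off the gridlines: every point of the x-axis in the box is on the curve.
3. Assembling these constraints gives the stated polynomial.

2*x^3*y - x*y^2 + y^2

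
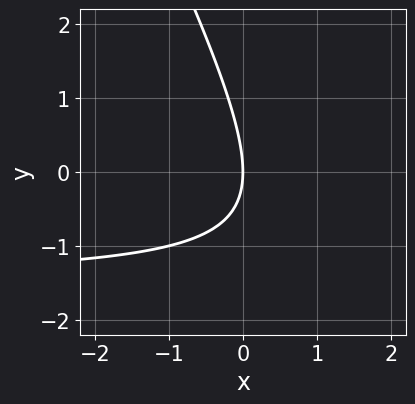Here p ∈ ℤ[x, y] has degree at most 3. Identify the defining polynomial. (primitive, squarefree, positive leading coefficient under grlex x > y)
(a) Degree: a generic line meets the curve in up to 2 points, so deg p = 2.
(b) Observable constraints: it meets the x-axis at x = 0 (among the integer gridlines); it crosses the y-axis at the gridline y = 0.
(c) Together with the visible shape, these determine p as stated.

2*x*y + y^2 + 3*x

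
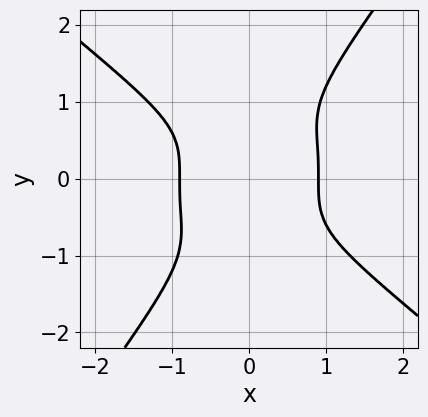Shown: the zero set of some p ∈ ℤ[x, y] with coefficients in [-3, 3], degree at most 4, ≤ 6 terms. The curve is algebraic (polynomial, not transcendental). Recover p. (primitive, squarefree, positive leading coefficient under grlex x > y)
(a) deg p = 4. The shape is more complex than any degree-3 curve.
(b) From the visible intercepts: no y-intercept at any integer in the box.
(c) These observations pin down the coefficients.

3*x^4 + 3*x*y^3 - 3*y^4 - 2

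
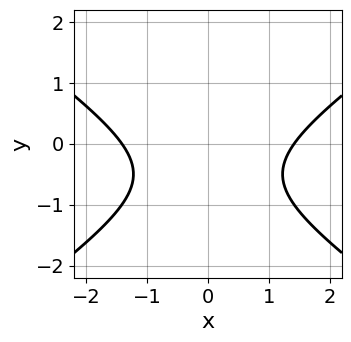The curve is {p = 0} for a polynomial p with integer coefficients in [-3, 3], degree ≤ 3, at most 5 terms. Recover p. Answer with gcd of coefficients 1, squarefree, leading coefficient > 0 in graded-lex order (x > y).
1. The degree is 2 — the shape is more complex than any degree-1 curve.
2. Symmetries: the x ↦ −x reflection is a symmetry, so x appears only in even powers.
3. Reading off the gridlines: no y-intercept at any integer in the box.
4. Assembling these constraints gives the stated polynomial.

x^2 - 2*y^2 - 2*y - 2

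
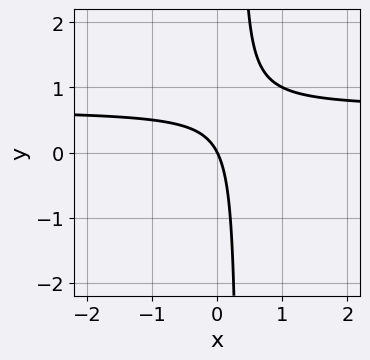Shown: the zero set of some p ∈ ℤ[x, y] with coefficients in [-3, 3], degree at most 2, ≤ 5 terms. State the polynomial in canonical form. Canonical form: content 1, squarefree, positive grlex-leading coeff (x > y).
Degree: no degree-1 curve has this shape, so deg p = 2.
From the axis intercepts and sections: it crosses the y-axis at the gridline y = 0; it crosses the x-axis at the gridline x = 0.
Together with the visible shape, these determine p as stated.

3*x*y - 2*x - y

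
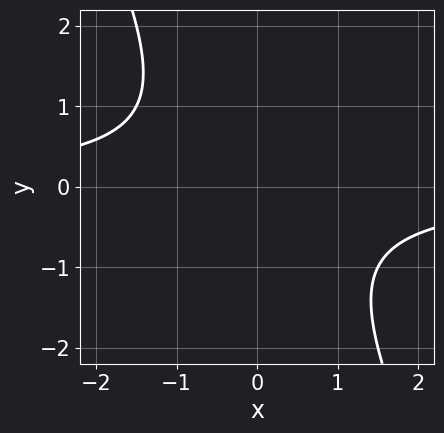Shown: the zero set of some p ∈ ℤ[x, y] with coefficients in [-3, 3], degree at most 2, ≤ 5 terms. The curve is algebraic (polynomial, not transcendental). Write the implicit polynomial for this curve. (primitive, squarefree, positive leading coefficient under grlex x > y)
2*x*y + y^2 + 2

1. The degree is 2 — no degree-1 curve has this shape.
2. Checking where it meets the axes: the curve avoids every integer x-axis point in the box; no y-intercept at any integer in the box.
3. Putting this together gives p.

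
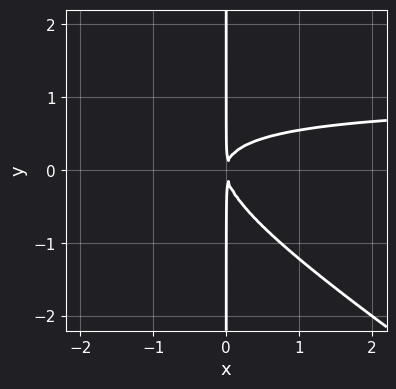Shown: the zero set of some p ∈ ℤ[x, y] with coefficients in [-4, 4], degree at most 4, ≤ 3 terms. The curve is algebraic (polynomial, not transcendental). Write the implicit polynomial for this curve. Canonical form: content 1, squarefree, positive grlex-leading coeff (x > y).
2*x^2*y + 3*x*y^2 - 2*x^2

First, the degree is 3 — a generic line meets the curve in up to 3 points.
Next, checking where it meets the axes: the visible y-axis segment lies entirely on the curve.
Finally, the integer polynomial consistent with all of this is the stated p.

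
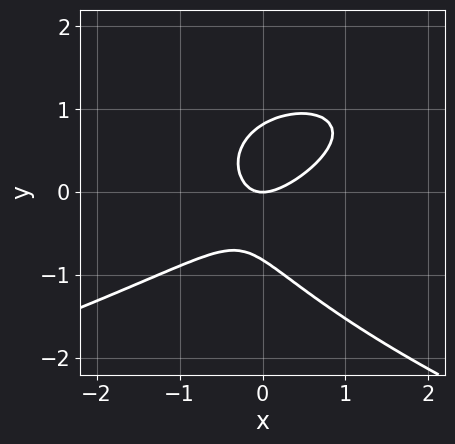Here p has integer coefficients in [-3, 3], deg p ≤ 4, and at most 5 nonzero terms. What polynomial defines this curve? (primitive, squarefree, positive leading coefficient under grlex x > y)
3*y^3 + 3*x^2 - 3*x*y - 2*y

First, deg p = 3.
Next, from the axis intercepts and sections: it meets the x-axis at x = 0 (among the integer gridlines); one y-axis crossing is at y = 0.
Finally, these observations pin down the coefficients.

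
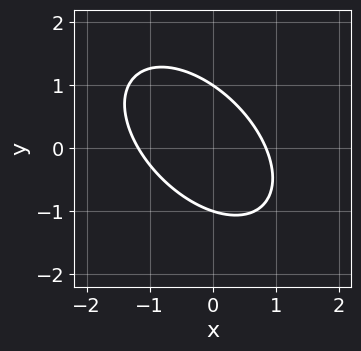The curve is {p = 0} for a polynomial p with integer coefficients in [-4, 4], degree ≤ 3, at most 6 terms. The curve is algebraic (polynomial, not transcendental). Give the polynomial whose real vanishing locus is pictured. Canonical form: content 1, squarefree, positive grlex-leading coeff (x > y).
Degree: a generic line meets the curve in up to 2 points, so deg p = 2.
Against the integer gridlines: among the integer gridlines, it crosses the y-axis at y ∈ {-1, 1}.
The integer polynomial consistent with all of this is the stated p.

3*x^2 + 3*x*y + 3*y^2 + x - 3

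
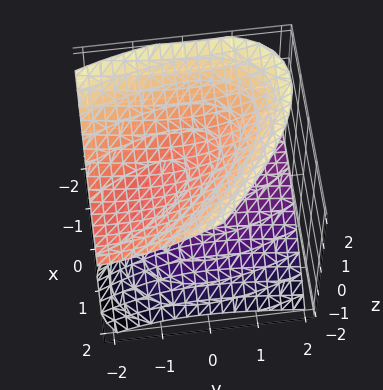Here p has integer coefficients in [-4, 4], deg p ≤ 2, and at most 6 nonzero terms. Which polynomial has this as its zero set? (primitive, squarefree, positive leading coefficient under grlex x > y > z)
First, there are 2 components. They look like related sheets of one shape, so recover p as a whole.
Next, deg p = 2. A generic line meets the surface in up to 2 points.
Then, from the axis intercepts and sections: it misses every integer gridline on the x-axis; the surface avoids every integer y-axis point in the box.
Finally, the integer polynomial consistent with all of this is the stated p.

2*x^2 + 2*x*y + y^2 + 2*y*z - 3*z^2 + 2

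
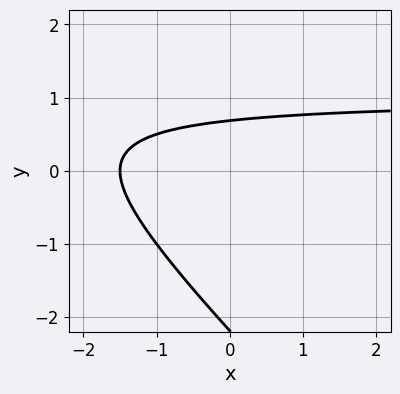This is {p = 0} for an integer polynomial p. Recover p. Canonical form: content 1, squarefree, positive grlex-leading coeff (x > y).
deg p = 2.
Matching integer coefficients to the picture gives p.

2*x*y + 2*y^2 - 2*x + 3*y - 3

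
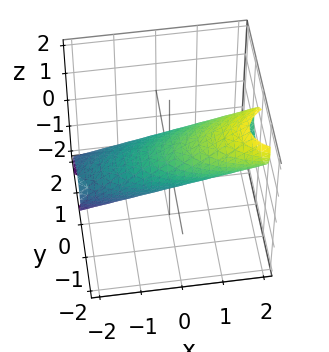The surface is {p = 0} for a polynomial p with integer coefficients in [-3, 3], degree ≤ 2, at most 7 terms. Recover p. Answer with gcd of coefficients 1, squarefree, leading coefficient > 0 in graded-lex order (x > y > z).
x^2 - 3*x*z + 3*y^2 + 3*y*z + 3*z^2 - 2

First, degree: the shape is more complex than any degree-1 surface, so deg p = 2.
Finally, the integer polynomial consistent with all of this is the stated p.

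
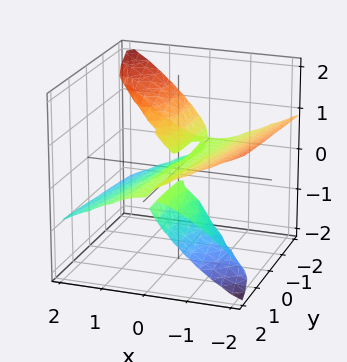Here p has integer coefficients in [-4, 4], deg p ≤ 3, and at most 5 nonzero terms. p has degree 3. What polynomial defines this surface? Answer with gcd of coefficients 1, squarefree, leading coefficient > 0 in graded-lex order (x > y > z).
x^3 + x*y*z - 3*x*z^2 + 3*z^3

1. I count 2 distinct pieces. They look like related sheets of one shape, so recover p as a whole.
2. The degree is 3 — a generic line meets the surface in up to 3 points.
3. From the visible intercepts: it crosses the z-axis at the gridline z = 0; it crosses the x-axis at the gridline x = 0.
4. Together with the visible shape, these determine p as stated. Check: (0, -2, 0) on the y-axis lies on the surface, and p(0, -2, 0) = 0. ✓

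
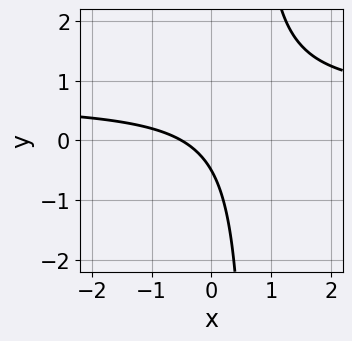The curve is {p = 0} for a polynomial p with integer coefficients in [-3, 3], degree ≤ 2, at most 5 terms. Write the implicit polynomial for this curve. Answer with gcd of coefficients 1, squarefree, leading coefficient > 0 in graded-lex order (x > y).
3*x*y - 2*x - 2*y - 1

(a) deg p = 2. No degree-1 curve has this shape.
(b) The integer polynomial consistent with all of this is the stated p.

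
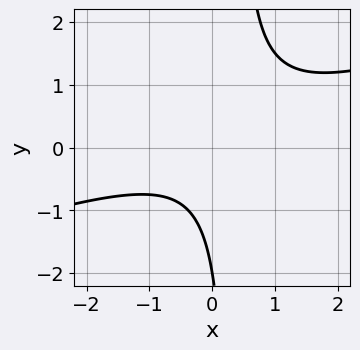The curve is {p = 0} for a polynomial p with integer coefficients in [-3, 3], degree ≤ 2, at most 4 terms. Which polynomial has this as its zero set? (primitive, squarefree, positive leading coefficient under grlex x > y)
x^2 - 3*x*y + y + 2

1. The degree is 2 — no degree-1 curve has this shape.
2. Reading off the gridlines: the curve avoids every integer x-axis point in the box; one y-axis crossing is at y = -2.
3. Together with the visible shape, these determine p as stated.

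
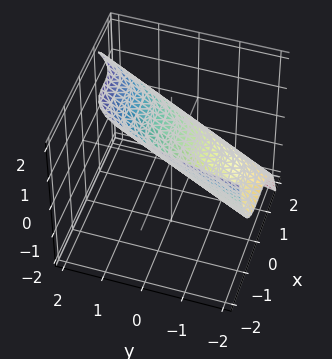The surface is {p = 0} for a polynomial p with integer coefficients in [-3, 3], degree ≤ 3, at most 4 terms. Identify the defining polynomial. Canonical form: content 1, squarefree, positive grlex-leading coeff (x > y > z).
x^3 - 2*y + 3*z - 3

Degree: a generic line meets the surface in up to 3 points, so deg p = 3.
Observable constraints: it meets the z-axis at z = 1 (among the integer gridlines).
Together with the visible shape, these determine p as stated.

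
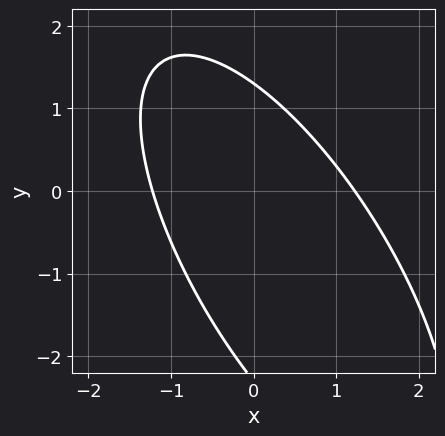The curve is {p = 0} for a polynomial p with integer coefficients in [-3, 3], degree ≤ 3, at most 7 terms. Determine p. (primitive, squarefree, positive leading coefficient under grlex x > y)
2*x^2 + 2*x*y + y^2 + y - 3

The degree is 2 — no degree-1 curve has this shape.
Solving for integer coefficients yields p as stated.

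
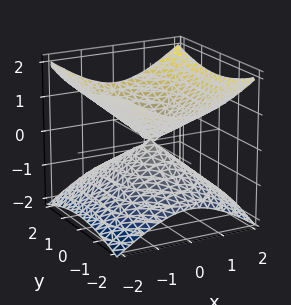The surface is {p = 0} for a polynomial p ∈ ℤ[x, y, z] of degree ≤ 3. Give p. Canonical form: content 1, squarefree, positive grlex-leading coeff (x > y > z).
2*x^2 + y^2 - 3*z^2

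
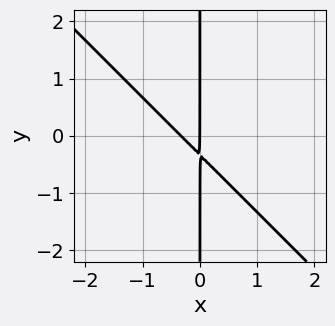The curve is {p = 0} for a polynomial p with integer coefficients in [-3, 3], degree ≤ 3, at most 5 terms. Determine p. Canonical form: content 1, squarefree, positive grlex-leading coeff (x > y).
1. Degree: the shape is more complex than any degree-1 curve, so deg p = 2.
2. Checking where it meets the axes: every point of the y-axis in the box is on the curve; one x-axis crossing is at x = 0.
3. Assembling these constraints gives the stated polynomial.

3*x^2 + 3*x*y + x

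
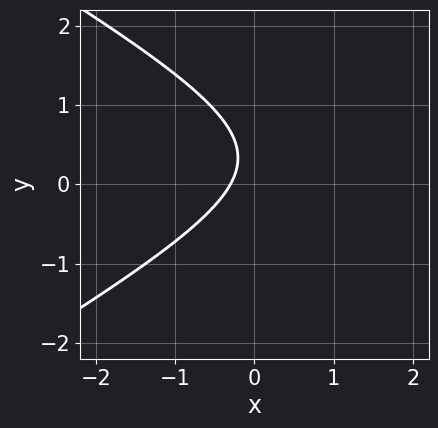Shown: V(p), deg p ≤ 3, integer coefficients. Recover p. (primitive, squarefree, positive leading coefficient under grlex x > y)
x^2 - 3*y^2 - 3*x + 2*y - 1

(a) The degree is 2 — no degree-1 curve has this shape.
(b) Checking where it meets the axes: the curve avoids every integer y-axis point in the box.
(c) These observations pin down the coefficients.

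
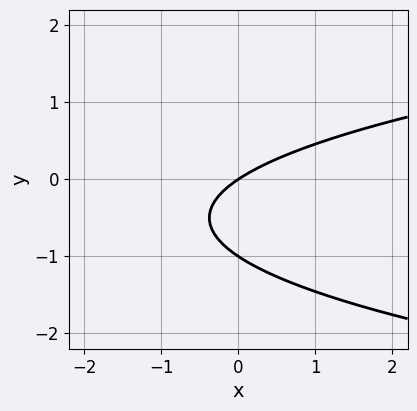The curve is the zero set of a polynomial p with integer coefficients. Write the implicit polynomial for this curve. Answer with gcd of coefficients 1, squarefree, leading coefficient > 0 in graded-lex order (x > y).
3*y^2 - 2*x + 3*y

(a) The degree is 2 — a generic line meets the curve in up to 2 points.
(b) Reading off the gridlines: among the integer gridlines, it crosses the y-axis at y ∈ {-1, 0}; it meets the x-axis at x = 0 (among the integer gridlines).
(c) Putting this together gives p.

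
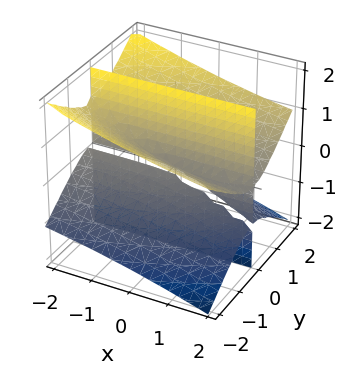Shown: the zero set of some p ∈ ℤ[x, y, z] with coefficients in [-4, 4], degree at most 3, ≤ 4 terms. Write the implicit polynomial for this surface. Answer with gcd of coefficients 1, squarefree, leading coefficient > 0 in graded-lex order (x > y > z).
x*y*z - y^3 + 2*y*z^2

1. There are 3 components. They look like related sheets of one shape, so recover p as a whole.
2. The degree is 3 — the shape is more complex than any degree-2 surface.
3. Observable constraints: the visible z-axis segment lies entirely on the surface; every point of the x-axis in the box is on the surface.
4. Together with the visible shape, these determine p as stated.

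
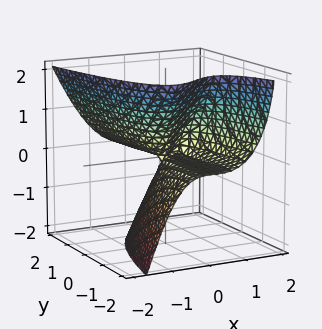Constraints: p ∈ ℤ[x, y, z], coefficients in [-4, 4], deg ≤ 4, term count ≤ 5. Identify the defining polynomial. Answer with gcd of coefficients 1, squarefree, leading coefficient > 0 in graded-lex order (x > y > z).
1. deg p = 3.
2. Reading off the gridlines: it meets the x-axis at x = 0 (among the integer gridlines); it meets the z-axis at z = 0 (among the integer gridlines); the visible y-axis segment lies entirely on the surface.
3. The integer polynomial consistent with all of this is the stated p.

3*x^3 - x^2 - 2*x*z + 3*y*z + 2*z^2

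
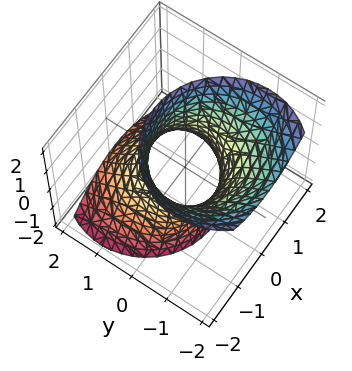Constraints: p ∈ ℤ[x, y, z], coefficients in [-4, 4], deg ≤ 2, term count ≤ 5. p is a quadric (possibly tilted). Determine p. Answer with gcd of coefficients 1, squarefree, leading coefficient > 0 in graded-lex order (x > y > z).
First, the degree is 2 — a generic line meets the surface in up to 2 points.
Then, against the integer gridlines: among the integer gridlines, it crosses the x-axis at x ∈ {-1, 1}; the y-axis gridline crossings are at y ∈ {-1, 1}; no z-intercept at any integer in the box.
Finally, solving for integer coefficients yields p as stated.

3*x^2 + 3*y^2 + 3*y*z - z^2 - 3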